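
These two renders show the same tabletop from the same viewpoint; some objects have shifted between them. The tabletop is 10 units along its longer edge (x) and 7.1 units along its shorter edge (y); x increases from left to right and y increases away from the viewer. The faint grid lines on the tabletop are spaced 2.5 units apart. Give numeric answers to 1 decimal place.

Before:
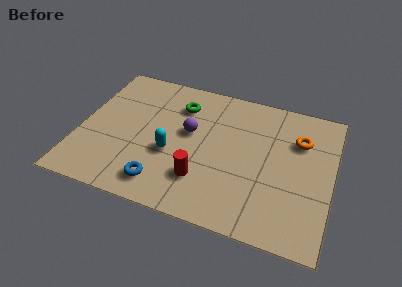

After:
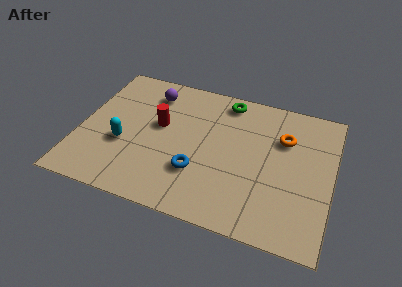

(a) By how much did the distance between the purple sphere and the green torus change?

+1.6

Before: roughly 1.4 units apart; after: 3.0. That's 1.6 units further apart.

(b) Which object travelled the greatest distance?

the red cylinder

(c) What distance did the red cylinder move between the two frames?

2.9

The red cylinder was near (5.0, 1.9) before and (3.1, 4.1) after, so it travelled √(1.9² + 2.2²) ≈ 2.9 units.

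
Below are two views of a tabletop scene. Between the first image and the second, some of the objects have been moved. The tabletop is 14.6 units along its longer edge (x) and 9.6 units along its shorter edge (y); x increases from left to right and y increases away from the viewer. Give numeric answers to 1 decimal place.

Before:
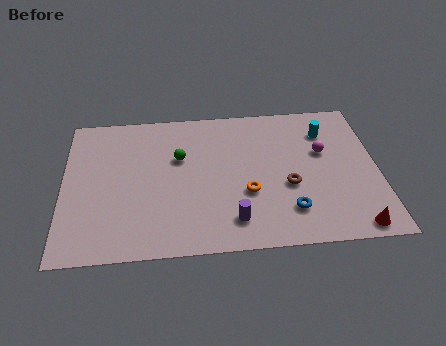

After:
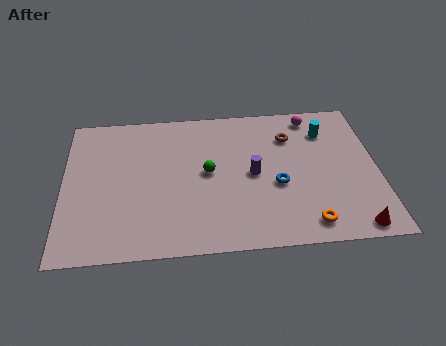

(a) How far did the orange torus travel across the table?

3.5

The orange torus moved from about (8.5, 3.5) to (11.2, 1.3), a distance of √(2.7² + 2.2²) ≈ 3.5.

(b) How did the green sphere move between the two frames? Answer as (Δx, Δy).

(1.3, -1.1)

The green sphere started near (5.4, 6.1) and ended near (6.7, 5.0).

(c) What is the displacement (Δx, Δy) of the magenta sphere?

(-0.4, 2.5)

The magenta sphere started near (12.1, 5.9) and ended near (11.7, 8.4).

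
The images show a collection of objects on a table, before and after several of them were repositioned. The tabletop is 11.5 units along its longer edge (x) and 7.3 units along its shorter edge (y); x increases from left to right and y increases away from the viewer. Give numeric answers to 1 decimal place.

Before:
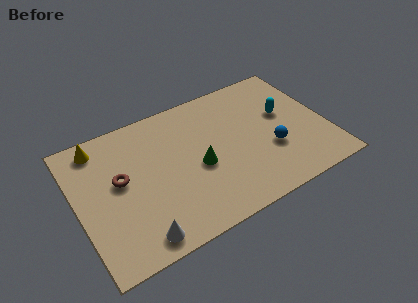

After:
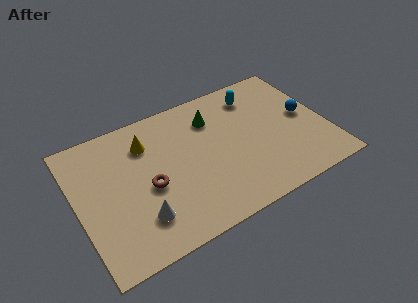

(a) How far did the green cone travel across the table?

2.5

The green cone was near (5.5, 3.2) before and (6.5, 5.5) after, so it travelled √(1.0² + 2.3²) ≈ 2.5 units.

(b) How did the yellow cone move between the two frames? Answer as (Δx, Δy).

(2.1, -0.8)

The yellow cone started near (1.3, 6.3) and ended near (3.4, 5.5).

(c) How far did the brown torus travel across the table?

1.5

The brown torus moved from about (2.0, 4.1) to (3.2, 3.2), a distance of √(1.2² + 0.9²) ≈ 1.5.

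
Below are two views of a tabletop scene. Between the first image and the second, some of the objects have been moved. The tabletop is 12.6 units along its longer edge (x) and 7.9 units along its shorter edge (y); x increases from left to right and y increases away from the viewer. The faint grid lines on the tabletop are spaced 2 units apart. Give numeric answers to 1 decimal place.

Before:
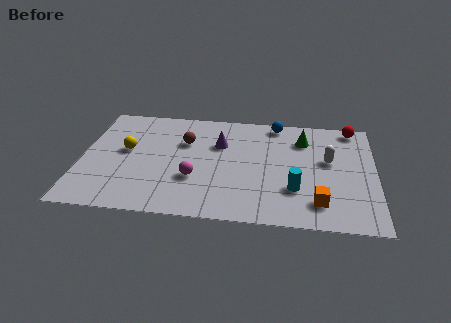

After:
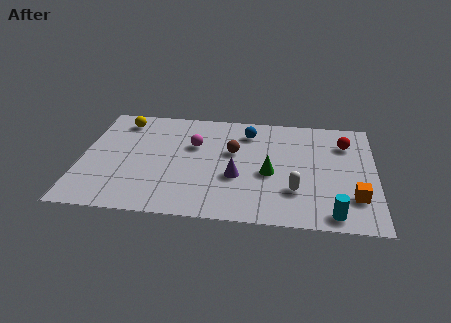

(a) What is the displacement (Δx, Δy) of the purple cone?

(0.8, -2.3)

The purple cone was at about (5.9, 5.3) and moved to about (6.7, 3.0).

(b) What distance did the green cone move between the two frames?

3.0

The green cone moved from about (9.5, 6.0) to (8.1, 3.4), a distance of √(1.4² + 2.6²) ≈ 3.0.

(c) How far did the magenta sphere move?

2.4

The magenta sphere moved from about (4.9, 2.7) to (4.8, 5.1), a distance of √(0.1² + 2.4²) ≈ 2.4.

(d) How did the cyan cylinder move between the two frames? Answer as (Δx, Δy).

(1.6, -1.5)

The cyan cylinder started near (9.2, 2.4) and ended near (10.8, 0.9).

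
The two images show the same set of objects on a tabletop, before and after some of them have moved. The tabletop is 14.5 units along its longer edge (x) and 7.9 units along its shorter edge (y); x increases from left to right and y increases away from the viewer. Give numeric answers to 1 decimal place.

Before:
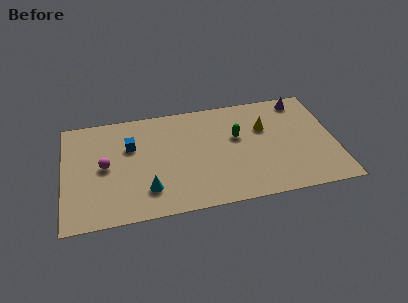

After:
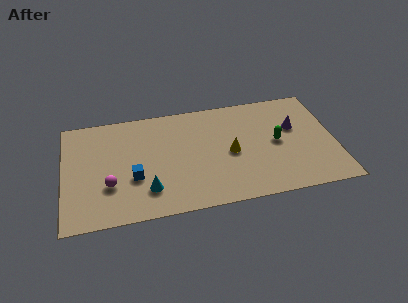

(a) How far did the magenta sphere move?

1.4

From (2.2, 4.0) to (2.4, 2.6), the magenta sphere covered √(0.2² + 1.4²) ≈ 1.4 units.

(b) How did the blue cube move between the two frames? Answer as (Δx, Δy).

(0.1, -2.3)

The blue cube started near (3.6, 5.2) and ended near (3.7, 2.9).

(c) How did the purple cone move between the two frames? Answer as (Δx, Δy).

(-0.5, -2.0)

From the two frames, the purple cone sits at roughly (12.9, 6.9) before and (12.4, 4.9) after.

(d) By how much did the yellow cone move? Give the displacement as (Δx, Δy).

(-1.9, -1.5)

From the two frames, the yellow cone sits at roughly (10.8, 5.2) before and (8.9, 3.7) after.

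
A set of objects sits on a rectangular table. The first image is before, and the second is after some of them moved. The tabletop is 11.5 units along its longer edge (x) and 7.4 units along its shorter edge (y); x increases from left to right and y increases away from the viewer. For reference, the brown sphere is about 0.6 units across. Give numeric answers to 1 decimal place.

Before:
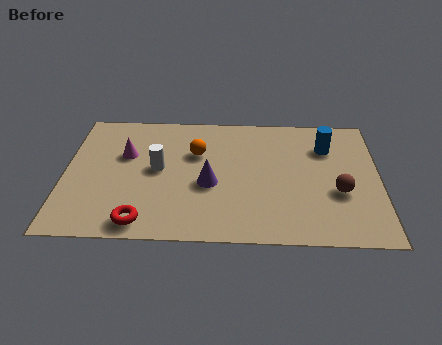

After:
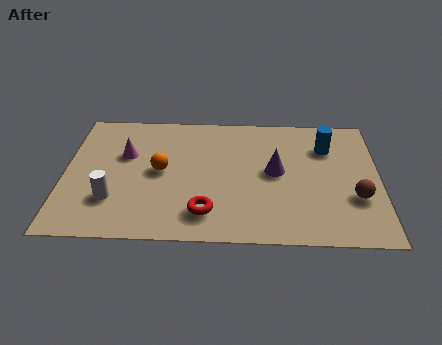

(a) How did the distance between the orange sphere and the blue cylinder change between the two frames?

+1.5

They were about 4.8 units apart before and 6.3 after — 1.5 units further apart.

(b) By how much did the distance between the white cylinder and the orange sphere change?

+0.7

Before: roughly 1.7 units apart; after: 2.4. That's 0.7 units further apart.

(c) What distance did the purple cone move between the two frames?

2.5

The purple cone was near (5.3, 3.1) before and (7.7, 3.9) after, so it travelled √(2.4² + 0.8²) ≈ 2.5 units.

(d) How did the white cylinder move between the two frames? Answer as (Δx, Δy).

(-1.6, -1.8)

From the two frames, the white cylinder sits at roughly (3.4, 3.9) before and (1.8, 2.1) after.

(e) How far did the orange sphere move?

1.7

The orange sphere was near (4.8, 4.9) before and (3.5, 3.8) after, so it travelled √(1.3² + 1.1²) ≈ 1.7 units.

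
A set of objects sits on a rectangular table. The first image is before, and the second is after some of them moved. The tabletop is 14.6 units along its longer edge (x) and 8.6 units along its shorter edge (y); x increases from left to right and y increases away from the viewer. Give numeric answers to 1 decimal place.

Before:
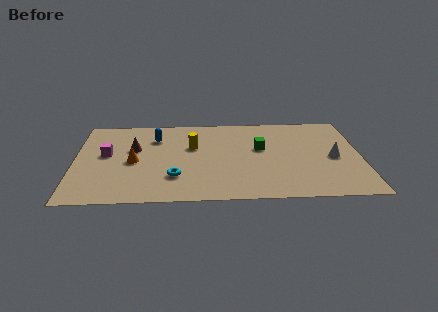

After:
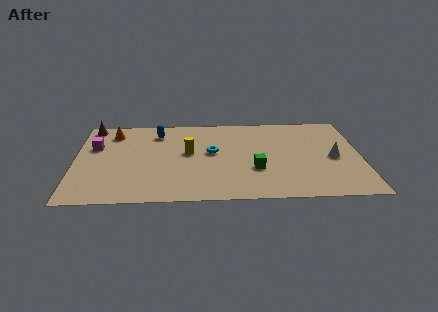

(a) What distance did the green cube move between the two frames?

2.1

The green cube was near (9.5, 5.1) before and (9.2, 3.0) after, so it travelled √(0.3² + 2.1²) ≈ 2.1 units.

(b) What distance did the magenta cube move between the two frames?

1.0

From (1.6, 4.8) to (1.0, 5.6), the magenta cube covered √(0.6² + 0.8²) ≈ 1.0 units.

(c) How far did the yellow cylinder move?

0.6

The yellow cylinder moved from about (6.0, 5.4) to (5.8, 4.8), a distance of √(0.2² + 0.6²) ≈ 0.6.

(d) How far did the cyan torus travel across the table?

3.1

The cyan torus was near (5.1, 2.4) before and (7.0, 4.8) after, so it travelled √(1.9² + 2.4²) ≈ 3.1 units.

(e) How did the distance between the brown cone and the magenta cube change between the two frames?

+0.6

Before: roughly 1.5 units apart; after: 2.1. That's 0.6 units further apart.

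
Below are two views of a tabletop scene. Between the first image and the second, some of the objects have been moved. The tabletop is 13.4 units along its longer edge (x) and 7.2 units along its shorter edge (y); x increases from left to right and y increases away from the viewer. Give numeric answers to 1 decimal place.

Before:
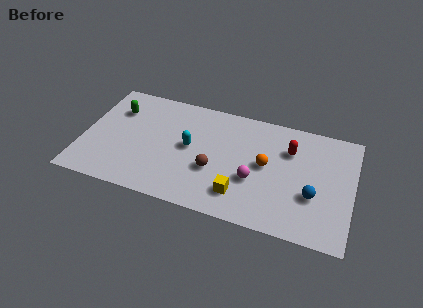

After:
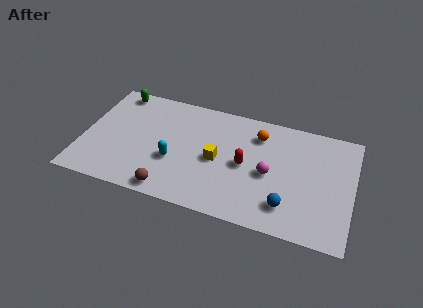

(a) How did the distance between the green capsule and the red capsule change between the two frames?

-1.4

They were about 8.7 units apart before and 7.3 after — 1.4 units closer together.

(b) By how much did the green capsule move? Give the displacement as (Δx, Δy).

(-0.1, 1.2)

From the two frames, the green capsule sits at roughly (1.5, 5.2) before and (1.4, 6.4) after.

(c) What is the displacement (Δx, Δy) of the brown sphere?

(-2.0, -1.9)

From the two frames, the brown sphere sits at roughly (6.6, 2.7) before and (4.6, 0.8) after.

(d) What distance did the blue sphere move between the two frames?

1.6

From (11.5, 2.6) to (10.3, 1.6), the blue sphere covered √(1.2² + 1.0²) ≈ 1.6 units.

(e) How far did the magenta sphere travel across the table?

0.9

The magenta sphere moved from about (8.6, 2.7) to (9.3, 3.3), a distance of √(0.7² + 0.6²) ≈ 0.9.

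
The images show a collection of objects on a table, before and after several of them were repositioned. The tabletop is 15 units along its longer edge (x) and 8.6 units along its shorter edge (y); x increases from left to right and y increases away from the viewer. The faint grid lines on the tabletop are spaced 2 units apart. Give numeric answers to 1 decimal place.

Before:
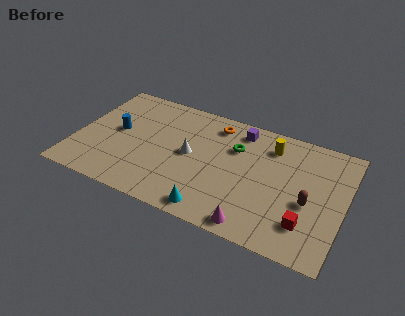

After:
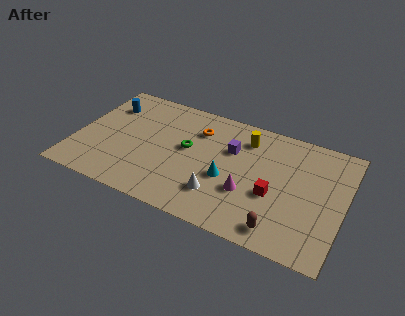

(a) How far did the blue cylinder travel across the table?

2.0

The blue cylinder moved from about (2.2, 4.6) to (1.4, 6.4), a distance of √(0.8² + 1.8²) ≈ 2.0.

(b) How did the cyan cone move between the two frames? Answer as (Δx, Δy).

(0.5, 2.5)

The cyan cone was at about (8.1, 1.0) and moved to about (8.6, 3.5).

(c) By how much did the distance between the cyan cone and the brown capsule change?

-1.7

They were about 5.6 units apart before and 3.9 after — 1.7 units closer together.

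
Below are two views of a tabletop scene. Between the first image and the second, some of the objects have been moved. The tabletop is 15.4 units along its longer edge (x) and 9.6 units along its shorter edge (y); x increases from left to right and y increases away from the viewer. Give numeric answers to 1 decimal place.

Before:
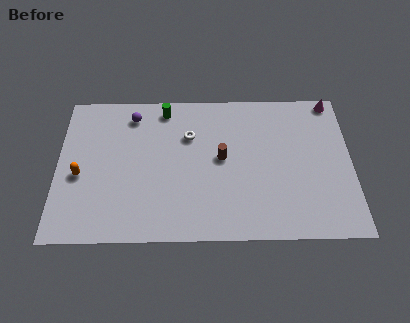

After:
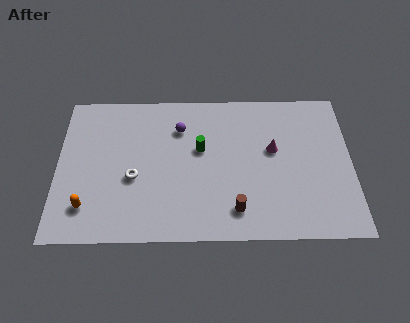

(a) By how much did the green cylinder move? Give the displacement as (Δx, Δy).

(1.9, -2.7)

From the two frames, the green cylinder sits at roughly (5.6, 8.4) before and (7.5, 5.7) after.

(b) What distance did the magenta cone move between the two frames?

4.5

The magenta cone was near (14.5, 8.8) before and (11.3, 5.6) after, so it travelled √(3.2² + 3.2²) ≈ 4.5 units.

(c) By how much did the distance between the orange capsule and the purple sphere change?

+2.2

The distance was about 4.7 in the first image and 6.9 in the second, so they moved 2.2 units further apart.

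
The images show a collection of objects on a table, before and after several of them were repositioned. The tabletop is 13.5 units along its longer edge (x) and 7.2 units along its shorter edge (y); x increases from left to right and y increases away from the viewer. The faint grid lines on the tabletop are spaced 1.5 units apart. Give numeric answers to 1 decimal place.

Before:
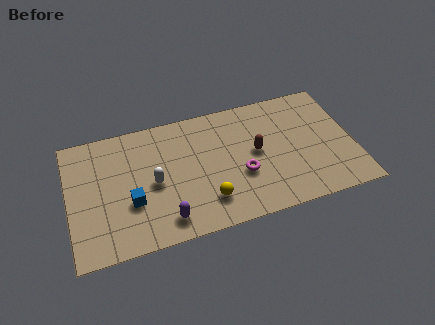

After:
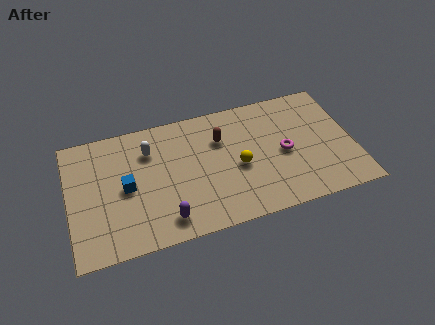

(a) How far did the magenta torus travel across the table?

2.2

The magenta torus was near (8.1, 2.7) before and (10.2, 3.4) after, so it travelled √(2.1² + 0.7²) ≈ 2.2 units.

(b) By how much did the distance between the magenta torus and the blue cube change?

+2.3

Before: roughly 5.2 units apart; after: 7.5. That's 2.3 units further apart.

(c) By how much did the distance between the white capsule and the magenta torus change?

+2.4

Before: roughly 4.2 units apart; after: 6.6. That's 2.4 units further apart.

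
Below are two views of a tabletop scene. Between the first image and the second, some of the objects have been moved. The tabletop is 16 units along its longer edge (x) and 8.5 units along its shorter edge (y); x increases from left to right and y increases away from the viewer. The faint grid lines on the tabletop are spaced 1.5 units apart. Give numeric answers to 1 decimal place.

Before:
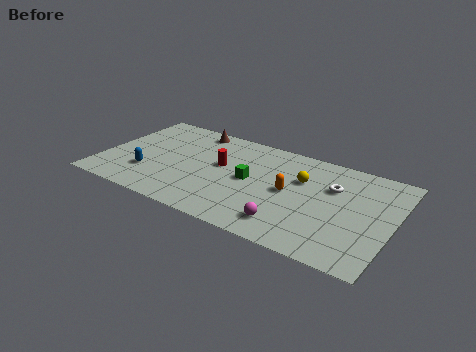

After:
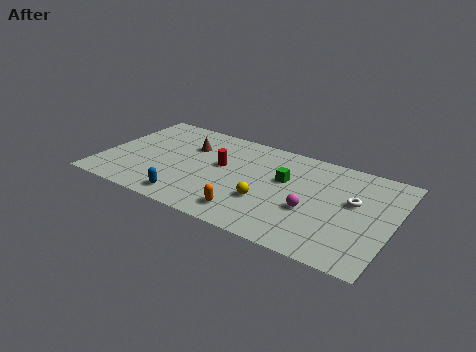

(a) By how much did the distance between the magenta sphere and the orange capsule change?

+1.0

The distance was about 2.7 in the first image and 3.7 in the second, so they moved 1.0 units further apart.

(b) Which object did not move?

the red cylinder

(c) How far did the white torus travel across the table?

1.4

The white torus was near (12.6, 5.7) before and (13.8, 5.0) after, so it travelled √(1.2² + 0.7²) ≈ 1.4 units.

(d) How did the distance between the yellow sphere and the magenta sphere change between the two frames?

-1.6

They were about 4.0 units apart before and 2.4 after — 1.6 units closer together.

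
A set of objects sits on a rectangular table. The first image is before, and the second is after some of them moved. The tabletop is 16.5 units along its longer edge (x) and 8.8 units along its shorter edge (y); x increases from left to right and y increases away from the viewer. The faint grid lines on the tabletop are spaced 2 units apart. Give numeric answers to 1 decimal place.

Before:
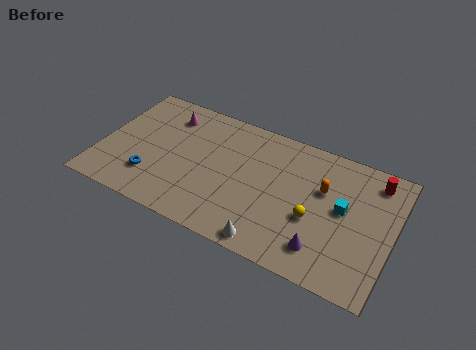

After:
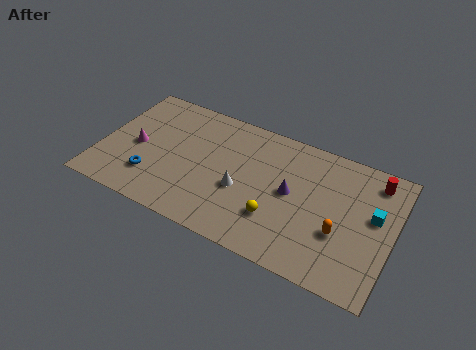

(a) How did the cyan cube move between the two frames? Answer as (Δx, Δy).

(1.7, 0.3)

The cyan cube started near (13.7, 4.8) and ended near (15.4, 5.1).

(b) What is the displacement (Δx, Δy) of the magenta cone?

(-1.4, -2.9)

From the two frames, the magenta cone sits at roughly (3.4, 7.0) before and (2.0, 4.1) after.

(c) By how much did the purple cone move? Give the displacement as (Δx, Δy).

(-2.1, 2.8)

The purple cone was at about (12.9, 1.8) and moved to about (10.8, 4.6).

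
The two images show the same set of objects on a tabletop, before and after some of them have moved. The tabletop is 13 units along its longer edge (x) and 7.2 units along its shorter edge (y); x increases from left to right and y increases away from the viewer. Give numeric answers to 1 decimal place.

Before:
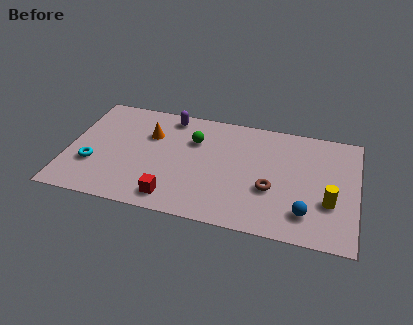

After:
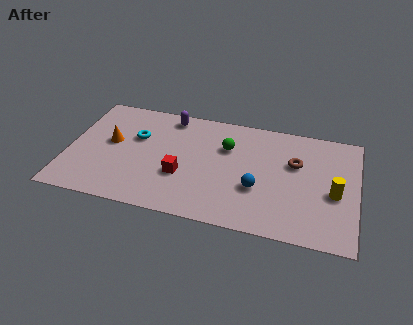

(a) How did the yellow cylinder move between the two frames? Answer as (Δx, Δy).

(0.2, 0.6)

The yellow cylinder started near (11.8, 2.5) and ended near (12.0, 3.1).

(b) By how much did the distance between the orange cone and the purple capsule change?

+1.8

The distance was about 1.6 in the first image and 3.4 in the second, so they moved 1.8 units further apart.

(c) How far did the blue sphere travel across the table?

2.4

The blue sphere moved from about (10.8, 1.6) to (8.6, 2.6), a distance of √(2.2² + 1.0²) ≈ 2.4.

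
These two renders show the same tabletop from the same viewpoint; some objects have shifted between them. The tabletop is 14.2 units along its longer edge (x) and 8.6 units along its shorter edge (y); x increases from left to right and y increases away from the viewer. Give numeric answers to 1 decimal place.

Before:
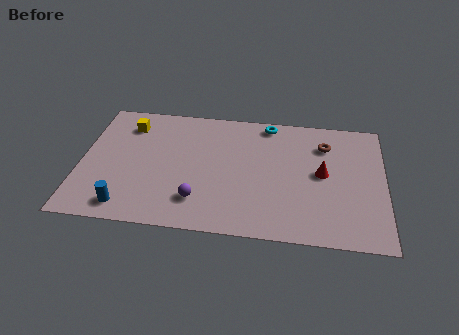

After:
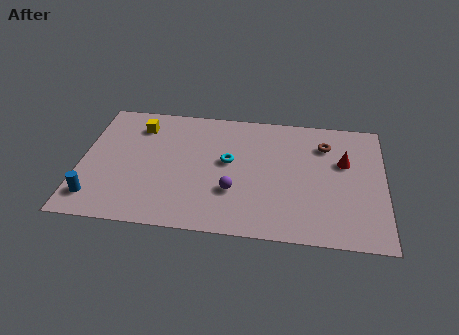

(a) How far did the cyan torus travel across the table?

3.4

The cyan torus moved from about (8.7, 7.7) to (6.9, 4.8), a distance of √(1.8² + 2.9²) ≈ 3.4.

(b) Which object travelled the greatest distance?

the cyan torus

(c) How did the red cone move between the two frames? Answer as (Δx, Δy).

(1.0, 0.9)

The red cone was at about (11.3, 4.5) and moved to about (12.3, 5.4).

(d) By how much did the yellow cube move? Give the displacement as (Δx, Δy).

(0.5, 0.0)

The yellow cube was at about (2.1, 6.8) and moved to about (2.6, 6.8).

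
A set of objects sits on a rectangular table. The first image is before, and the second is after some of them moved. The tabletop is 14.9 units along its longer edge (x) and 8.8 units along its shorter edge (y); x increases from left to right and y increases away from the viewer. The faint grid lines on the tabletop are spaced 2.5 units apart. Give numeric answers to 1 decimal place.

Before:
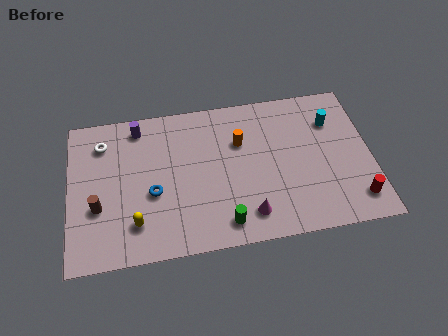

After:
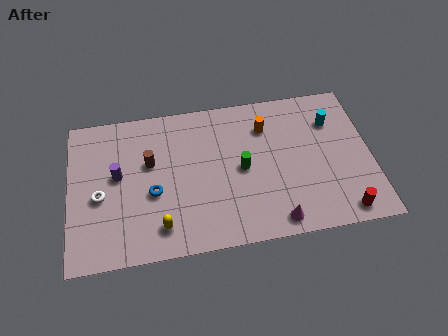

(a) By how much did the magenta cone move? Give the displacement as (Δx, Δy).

(1.3, -0.6)

The magenta cone was at about (8.7, 1.6) and moved to about (10.0, 1.0).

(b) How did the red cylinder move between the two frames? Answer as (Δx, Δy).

(-0.7, -0.6)

The red cylinder was at about (14.0, 1.6) and moved to about (13.3, 1.0).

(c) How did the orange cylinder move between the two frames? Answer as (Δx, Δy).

(1.3, 0.7)

From the two frames, the orange cylinder sits at roughly (8.5, 5.9) before and (9.8, 6.6) after.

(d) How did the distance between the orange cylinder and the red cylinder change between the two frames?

-0.4

The distance was about 7.0 in the first image and 6.6 in the second, so they moved 0.4 units closer together.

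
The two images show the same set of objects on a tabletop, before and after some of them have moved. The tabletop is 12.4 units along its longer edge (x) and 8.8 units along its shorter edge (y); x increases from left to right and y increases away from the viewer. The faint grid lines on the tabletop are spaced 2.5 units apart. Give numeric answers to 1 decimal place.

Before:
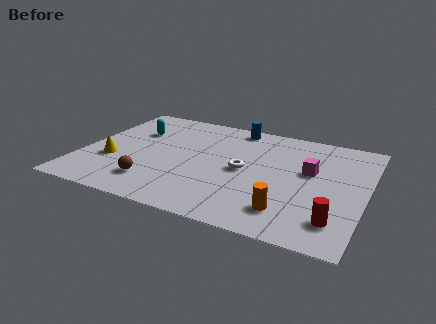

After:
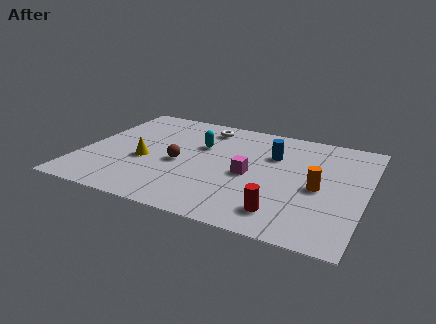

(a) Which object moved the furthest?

the white torus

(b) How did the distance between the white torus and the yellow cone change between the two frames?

-1.4

Before: roughly 5.8 units apart; after: 4.4. That's 1.4 units closer together.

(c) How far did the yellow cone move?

1.5

The yellow cone moved from about (1.4, 3.1) to (2.8, 3.6), a distance of √(1.4² + 0.5²) ≈ 1.5.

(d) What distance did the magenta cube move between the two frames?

2.8

The magenta cube was near (9.9, 5.2) before and (7.4, 4.0) after, so it travelled √(2.5² + 1.2²) ≈ 2.8 units.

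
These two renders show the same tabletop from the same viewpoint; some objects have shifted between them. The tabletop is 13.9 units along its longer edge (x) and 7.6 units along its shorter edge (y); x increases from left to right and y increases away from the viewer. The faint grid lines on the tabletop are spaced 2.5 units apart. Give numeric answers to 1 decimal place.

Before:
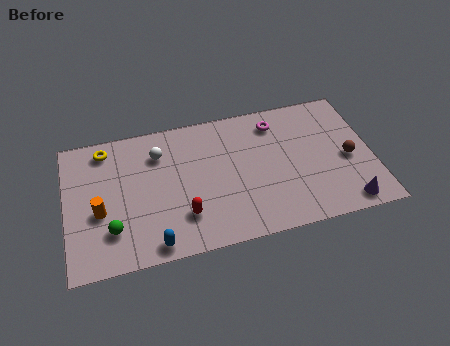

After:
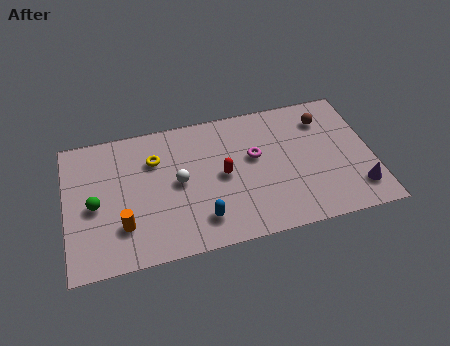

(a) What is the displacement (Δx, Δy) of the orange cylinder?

(1.0, -1.0)

The orange cylinder started near (1.5, 3.1) and ended near (2.5, 2.1).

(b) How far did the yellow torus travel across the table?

2.5

From (1.9, 6.5) to (4.1, 5.4), the yellow torus covered √(2.2² + 1.1²) ≈ 2.5 units.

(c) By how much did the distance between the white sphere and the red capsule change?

-1.8

Before: roughly 3.8 units apart; after: 2.0. That's 1.8 units closer together.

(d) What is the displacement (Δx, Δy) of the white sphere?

(0.8, -1.8)

From the two frames, the white sphere sits at roughly (4.3, 5.7) before and (5.1, 3.9) after.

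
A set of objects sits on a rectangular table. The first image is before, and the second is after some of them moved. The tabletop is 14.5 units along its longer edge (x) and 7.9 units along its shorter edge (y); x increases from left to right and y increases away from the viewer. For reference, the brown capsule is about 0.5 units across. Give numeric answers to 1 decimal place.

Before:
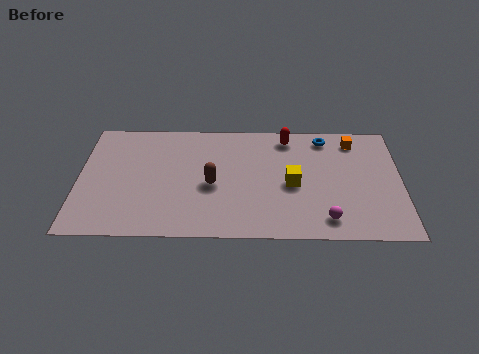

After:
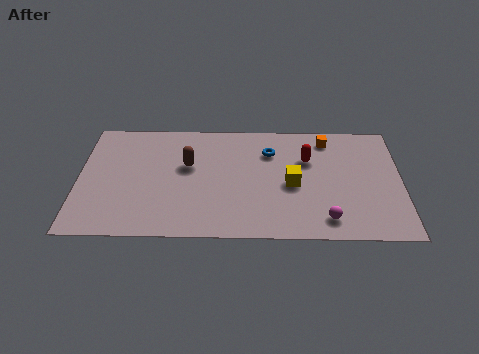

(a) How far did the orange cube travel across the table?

1.2

The orange cube was near (12.4, 6.6) before and (11.2, 6.7) after, so it travelled √(1.2² + 0.1²) ≈ 1.2 units.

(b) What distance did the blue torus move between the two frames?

2.7

The blue torus was near (11.1, 6.8) before and (8.6, 5.8) after, so it travelled √(2.5² + 1.0²) ≈ 2.7 units.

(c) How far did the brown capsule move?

1.7

From (6.0, 3.5) to (4.9, 4.8), the brown capsule covered √(1.1² + 1.3²) ≈ 1.7 units.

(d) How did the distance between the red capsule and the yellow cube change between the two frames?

-1.4

The distance was about 3.2 in the first image and 1.8 in the second, so they moved 1.4 units closer together.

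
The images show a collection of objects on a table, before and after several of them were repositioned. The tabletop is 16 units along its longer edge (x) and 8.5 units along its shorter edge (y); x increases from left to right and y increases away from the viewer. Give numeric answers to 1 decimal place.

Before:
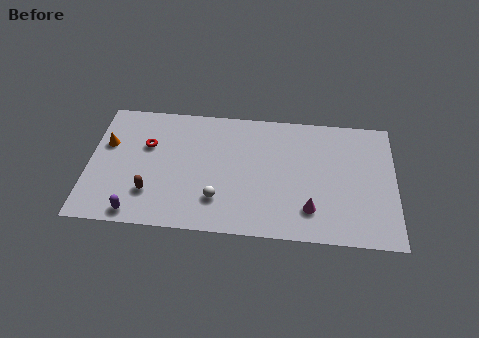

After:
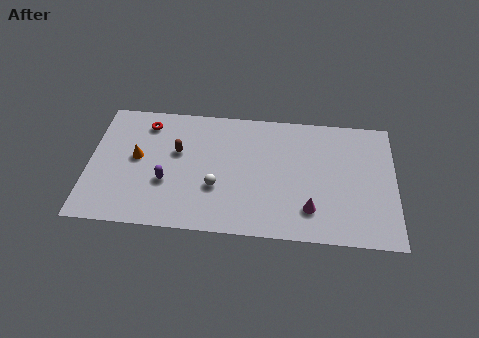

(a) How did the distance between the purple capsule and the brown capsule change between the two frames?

+0.6

The distance was about 1.6 in the first image and 2.2 in the second, so they moved 0.6 units further apart.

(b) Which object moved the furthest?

the brown capsule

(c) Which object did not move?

the magenta cone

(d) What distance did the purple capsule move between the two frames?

2.7

From (2.6, 0.9) to (4.1, 3.1), the purple capsule covered √(1.5² + 2.2²) ≈ 2.7 units.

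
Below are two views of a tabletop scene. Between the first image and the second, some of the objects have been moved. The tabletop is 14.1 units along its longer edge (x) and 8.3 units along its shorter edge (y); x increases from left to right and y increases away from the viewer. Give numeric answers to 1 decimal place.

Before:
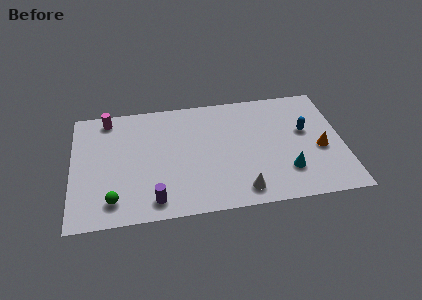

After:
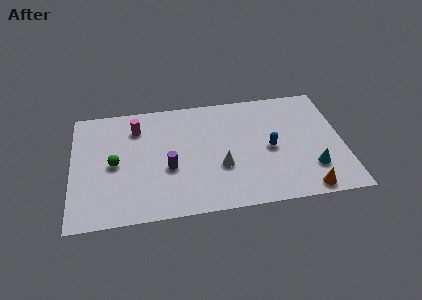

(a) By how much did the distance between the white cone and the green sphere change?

-1.0

They were about 6.6 units apart before and 5.6 after — 1.0 units closer together.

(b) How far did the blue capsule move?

2.1

The blue capsule was near (12.2, 4.9) before and (10.3, 3.9) after, so it travelled √(1.9² + 1.0²) ≈ 2.1 units.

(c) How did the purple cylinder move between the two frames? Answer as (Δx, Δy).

(0.8, 2.1)

From the two frames, the purple cylinder sits at roughly (4.2, 1.2) before and (5.0, 3.3) after.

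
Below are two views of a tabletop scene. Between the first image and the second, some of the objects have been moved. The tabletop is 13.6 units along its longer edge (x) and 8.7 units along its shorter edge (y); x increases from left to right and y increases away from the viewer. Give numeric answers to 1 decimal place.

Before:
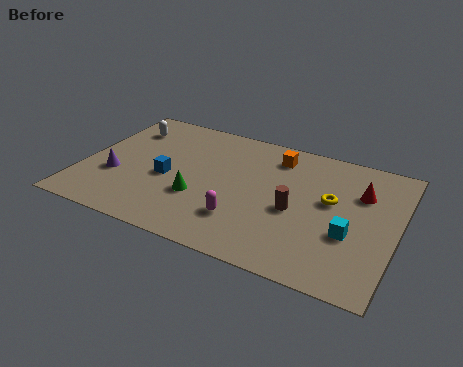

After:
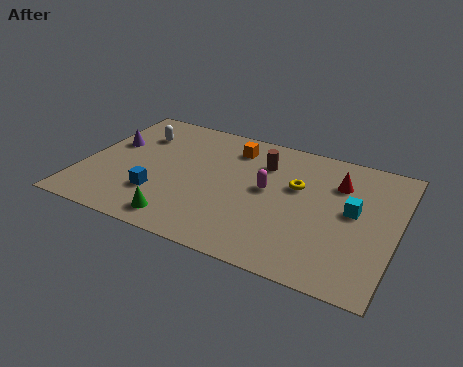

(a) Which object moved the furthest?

the brown cylinder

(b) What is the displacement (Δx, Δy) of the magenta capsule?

(0.8, 2.4)

The magenta capsule was at about (7.2, 2.3) and moved to about (8.0, 4.7).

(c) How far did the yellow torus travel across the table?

1.6

From (10.7, 5.0) to (9.2, 5.4), the yellow torus covered √(1.5² + 0.4²) ≈ 1.6 units.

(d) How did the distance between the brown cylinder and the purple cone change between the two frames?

-1.1

Before: roughly 7.8 units apart; after: 6.7. That's 1.1 units closer together.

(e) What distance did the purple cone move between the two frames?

2.3

From (1.5, 3.1) to (1.0, 5.3), the purple cone covered √(0.5² + 2.2²) ≈ 2.3 units.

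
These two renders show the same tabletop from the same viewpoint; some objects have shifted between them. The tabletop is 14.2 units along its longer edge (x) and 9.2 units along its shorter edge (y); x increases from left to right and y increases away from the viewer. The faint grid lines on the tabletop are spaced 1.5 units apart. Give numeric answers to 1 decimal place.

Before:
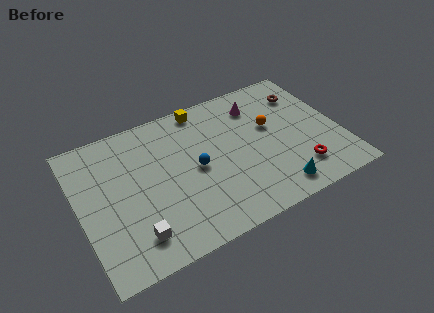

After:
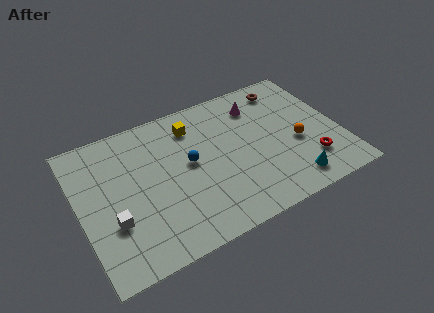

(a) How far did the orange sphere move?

2.1

From (10.6, 5.5) to (11.8, 3.8), the orange sphere covered √(1.2² + 1.7²) ≈ 2.1 units.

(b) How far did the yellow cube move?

1.2

The yellow cube was near (7.2, 8.3) before and (6.5, 7.3) after, so it travelled √(0.7² + 1.0²) ≈ 1.2 units.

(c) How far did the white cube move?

1.6

The white cube moved from about (2.6, 1.8) to (1.6, 3.1), a distance of √(1.0² + 1.3²) ≈ 1.6.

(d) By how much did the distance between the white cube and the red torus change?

+1.7

Before: roughly 9.0 units apart; after: 10.7. That's 1.7 units further apart.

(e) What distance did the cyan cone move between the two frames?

0.9

From (10.2, 1.3) to (11.1, 1.4), the cyan cone covered √(0.9² + 0.1²) ≈ 0.9 units.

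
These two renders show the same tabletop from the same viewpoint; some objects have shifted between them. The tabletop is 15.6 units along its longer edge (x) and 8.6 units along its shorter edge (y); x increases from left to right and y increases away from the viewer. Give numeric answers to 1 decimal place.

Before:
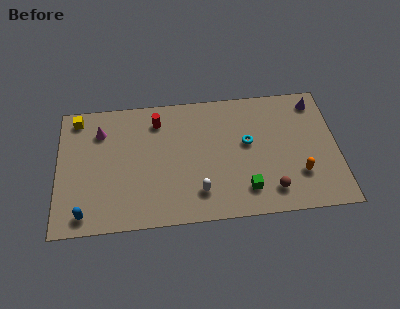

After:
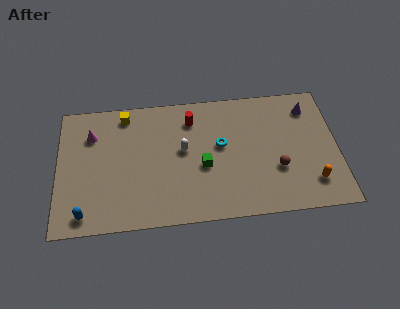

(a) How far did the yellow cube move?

2.7

The yellow cube moved from about (1.1, 7.5) to (3.8, 7.5), a distance of √(2.7² + 0.0²) ≈ 2.7.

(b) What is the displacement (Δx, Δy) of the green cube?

(-2.3, 1.8)

From the two frames, the green cube sits at roughly (10.4, 1.8) before and (8.1, 3.6) after.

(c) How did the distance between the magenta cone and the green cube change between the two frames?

-2.5

They were about 9.3 units apart before and 6.8 after — 2.5 units closer together.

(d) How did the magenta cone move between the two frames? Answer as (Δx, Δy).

(-0.5, -0.2)

The magenta cone started near (2.4, 6.5) and ended near (1.9, 6.3).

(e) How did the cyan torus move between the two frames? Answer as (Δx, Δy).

(-1.5, 0.0)

The cyan torus started near (10.6, 4.9) and ended near (9.1, 4.9).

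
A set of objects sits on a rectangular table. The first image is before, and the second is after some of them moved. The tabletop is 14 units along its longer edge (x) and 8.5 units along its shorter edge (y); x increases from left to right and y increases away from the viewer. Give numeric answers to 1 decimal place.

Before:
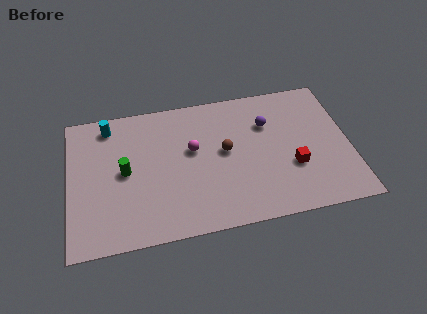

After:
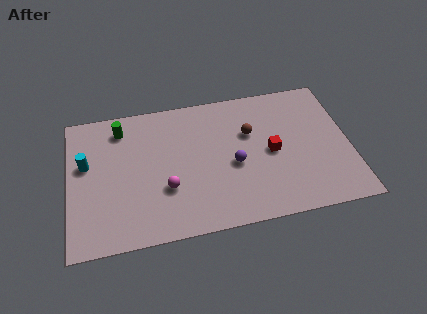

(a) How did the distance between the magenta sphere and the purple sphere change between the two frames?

-0.4

Before: roughly 3.9 units apart; after: 3.5. That's 0.4 units closer together.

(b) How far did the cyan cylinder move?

2.5

The cyan cylinder moved from about (2.1, 7.3) to (0.9, 5.1), a distance of √(1.2² + 2.2²) ≈ 2.5.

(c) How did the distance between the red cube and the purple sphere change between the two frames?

-1.2

The distance was about 3.1 in the first image and 1.9 in the second, so they moved 1.2 units closer together.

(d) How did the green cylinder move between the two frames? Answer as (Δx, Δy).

(-0.1, 2.7)

From the two frames, the green cylinder sits at roughly (2.8, 4.3) before and (2.7, 7.0) after.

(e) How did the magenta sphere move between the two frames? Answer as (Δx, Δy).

(-1.4, -2.1)

From the two frames, the magenta sphere sits at roughly (6.2, 5.0) before and (4.8, 2.9) after.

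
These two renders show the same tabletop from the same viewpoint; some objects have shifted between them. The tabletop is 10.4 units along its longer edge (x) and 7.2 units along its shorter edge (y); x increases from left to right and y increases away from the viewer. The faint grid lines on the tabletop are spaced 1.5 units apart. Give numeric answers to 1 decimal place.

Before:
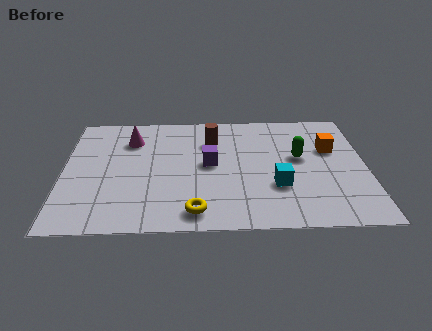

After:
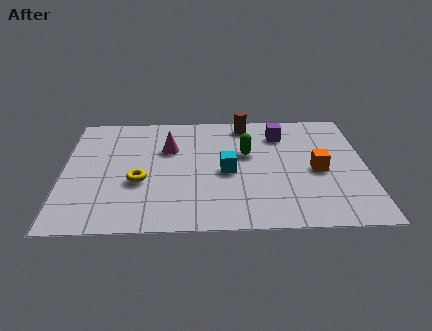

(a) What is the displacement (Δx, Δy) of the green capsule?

(-1.8, 0.3)

The green capsule was at about (8.1, 4.1) and moved to about (6.3, 4.4).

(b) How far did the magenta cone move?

1.4

The magenta cone moved from about (2.3, 5.4) to (3.6, 4.8), a distance of √(1.3² + 0.6²) ≈ 1.4.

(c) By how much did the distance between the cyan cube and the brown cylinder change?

-0.5

The distance was about 3.6 in the first image and 3.1 in the second, so they moved 0.5 units closer together.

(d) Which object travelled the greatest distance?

the purple cube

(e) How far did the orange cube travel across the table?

1.4

The orange cube moved from about (9.2, 4.6) to (8.7, 3.3), a distance of √(0.5² + 1.3²) ≈ 1.4.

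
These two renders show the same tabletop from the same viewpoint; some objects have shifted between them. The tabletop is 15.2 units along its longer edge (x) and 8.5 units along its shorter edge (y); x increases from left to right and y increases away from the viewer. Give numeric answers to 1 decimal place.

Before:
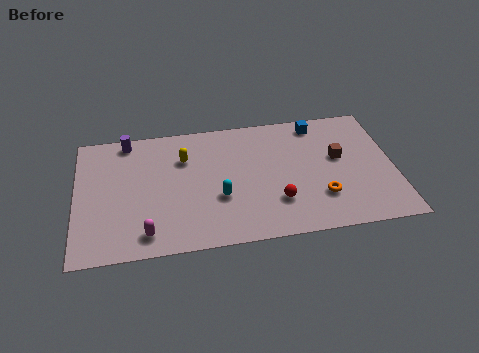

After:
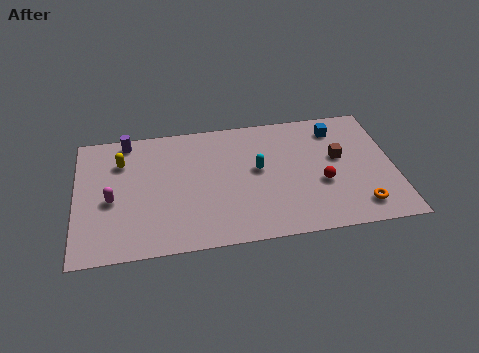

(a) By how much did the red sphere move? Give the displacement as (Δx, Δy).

(2.2, 0.9)

The red sphere was at about (9.5, 2.4) and moved to about (11.7, 3.3).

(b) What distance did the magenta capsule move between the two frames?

2.9

The magenta capsule moved from about (3.3, 1.3) to (1.7, 3.7), a distance of √(1.6² + 2.4²) ≈ 2.9.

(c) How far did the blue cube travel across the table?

1.0

From (11.7, 7.4) to (12.6, 6.9), the blue cube covered √(0.9² + 0.5²) ≈ 1.0 units.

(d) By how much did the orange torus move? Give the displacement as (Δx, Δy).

(1.8, -0.9)

From the two frames, the orange torus sits at roughly (11.6, 2.4) before and (13.4, 1.5) after.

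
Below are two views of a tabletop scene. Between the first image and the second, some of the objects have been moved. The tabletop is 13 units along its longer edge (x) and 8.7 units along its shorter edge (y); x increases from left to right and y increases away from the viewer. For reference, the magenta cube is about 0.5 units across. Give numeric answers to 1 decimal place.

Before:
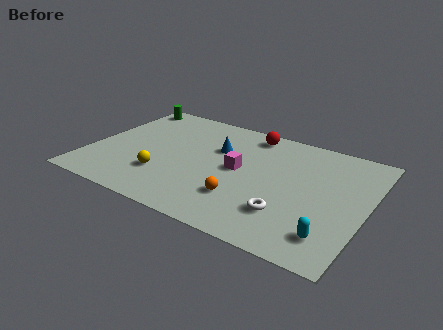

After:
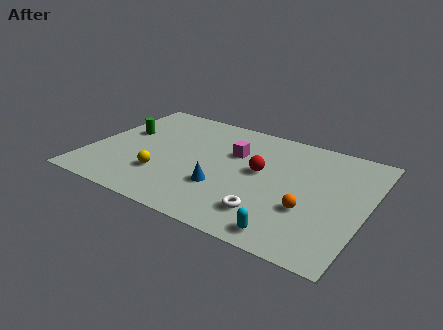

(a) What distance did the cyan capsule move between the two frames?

1.9

The cyan capsule was near (11.7, 1.7) before and (9.9, 1.0) after, so it travelled √(1.8² + 0.7²) ≈ 1.9 units.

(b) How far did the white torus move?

0.9

From (9.6, 2.3) to (8.8, 1.9), the white torus covered √(0.8² + 0.4²) ≈ 0.9 units.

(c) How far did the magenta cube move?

1.3

The magenta cube moved from about (7.0, 4.5) to (6.6, 5.7), a distance of √(0.4² + 1.2²) ≈ 1.3.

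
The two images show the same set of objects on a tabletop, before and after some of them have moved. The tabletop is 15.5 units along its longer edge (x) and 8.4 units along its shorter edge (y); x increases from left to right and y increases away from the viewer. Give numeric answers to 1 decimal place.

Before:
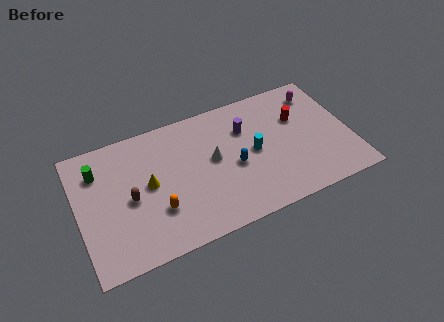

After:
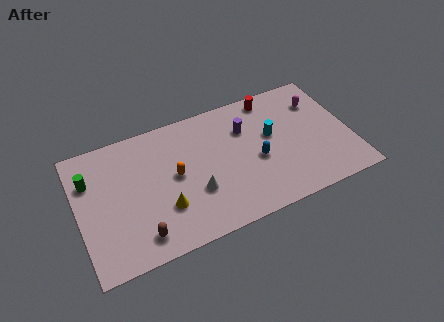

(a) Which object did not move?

the purple cylinder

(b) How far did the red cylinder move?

2.3

The red cylinder moved from about (12.7, 5.5) to (11.4, 7.4), a distance of √(1.3² + 1.9²) ≈ 2.3.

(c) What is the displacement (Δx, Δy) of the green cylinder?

(-0.5, -0.4)

The green cylinder was at about (1.3, 6.3) and moved to about (0.8, 5.9).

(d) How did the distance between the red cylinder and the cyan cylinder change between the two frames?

-0.5

The distance was about 3.0 in the first image and 2.5 in the second, so they moved 0.5 units closer together.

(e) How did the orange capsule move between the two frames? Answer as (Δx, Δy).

(1.2, 1.8)

From the two frames, the orange capsule sits at roughly (4.3, 2.6) before and (5.5, 4.4) after.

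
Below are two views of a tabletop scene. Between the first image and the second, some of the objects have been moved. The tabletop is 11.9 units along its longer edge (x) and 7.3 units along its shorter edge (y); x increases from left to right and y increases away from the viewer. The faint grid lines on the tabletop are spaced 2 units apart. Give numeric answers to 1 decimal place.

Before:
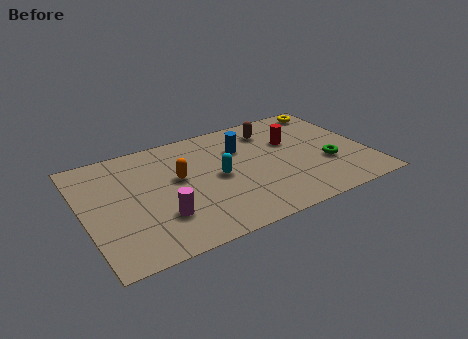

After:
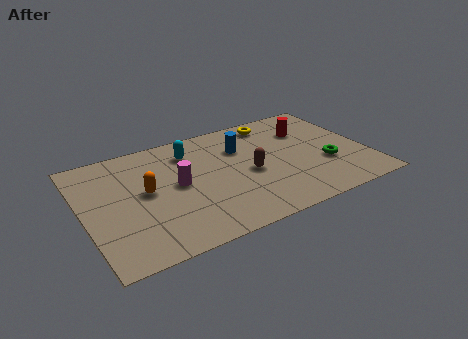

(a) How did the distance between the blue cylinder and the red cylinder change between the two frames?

+0.8

The distance was about 2.1 in the first image and 2.9 in the second, so they moved 0.8 units further apart.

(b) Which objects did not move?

the blue cylinder and the green torus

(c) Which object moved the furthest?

the brown capsule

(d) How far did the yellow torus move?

2.5

The yellow torus moved from about (10.9, 6.4) to (8.4, 6.3), a distance of √(2.5² + 0.1²) ≈ 2.5.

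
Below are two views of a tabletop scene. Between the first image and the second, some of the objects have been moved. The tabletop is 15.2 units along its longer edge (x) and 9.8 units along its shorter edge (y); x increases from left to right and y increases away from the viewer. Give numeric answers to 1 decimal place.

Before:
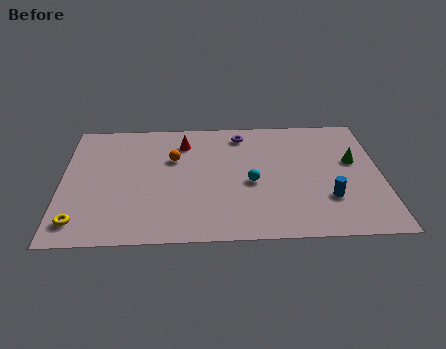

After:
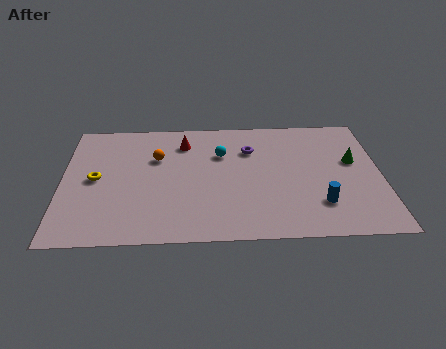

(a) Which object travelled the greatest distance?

the yellow torus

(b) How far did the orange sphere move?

0.8

The orange sphere was near (5.3, 6.4) before and (4.5, 6.5) after, so it travelled √(0.8² + 0.1²) ≈ 0.8 units.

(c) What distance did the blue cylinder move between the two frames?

0.6

The blue cylinder was near (12.6, 2.9) before and (12.2, 2.5) after, so it travelled √(0.4² + 0.4²) ≈ 0.6 units.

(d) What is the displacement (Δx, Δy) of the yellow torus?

(0.7, 3.3)

The yellow torus started near (0.9, 1.6) and ended near (1.6, 4.9).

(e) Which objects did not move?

the green cone and the red cone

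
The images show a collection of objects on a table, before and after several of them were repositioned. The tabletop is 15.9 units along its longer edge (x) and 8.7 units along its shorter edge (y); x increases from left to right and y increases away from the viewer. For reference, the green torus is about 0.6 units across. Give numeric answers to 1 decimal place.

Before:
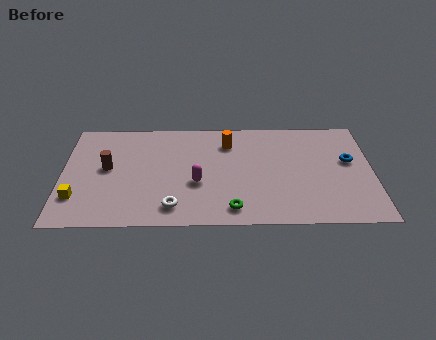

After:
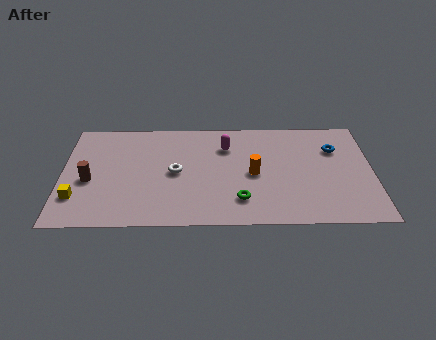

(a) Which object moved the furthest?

the magenta capsule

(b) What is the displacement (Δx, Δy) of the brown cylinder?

(-0.9, -1.0)

From the two frames, the brown cylinder sits at roughly (2.3, 4.7) before and (1.4, 3.7) after.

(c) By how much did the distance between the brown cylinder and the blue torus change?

+0.4

Before: roughly 12.4 units apart; after: 12.8. That's 0.4 units further apart.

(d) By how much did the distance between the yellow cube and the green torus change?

+0.3

The distance was about 8.0 in the first image and 8.3 in the second, so they moved 0.3 units further apart.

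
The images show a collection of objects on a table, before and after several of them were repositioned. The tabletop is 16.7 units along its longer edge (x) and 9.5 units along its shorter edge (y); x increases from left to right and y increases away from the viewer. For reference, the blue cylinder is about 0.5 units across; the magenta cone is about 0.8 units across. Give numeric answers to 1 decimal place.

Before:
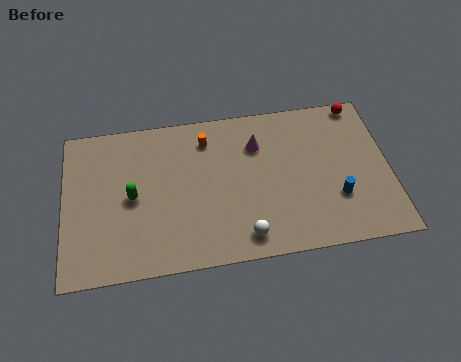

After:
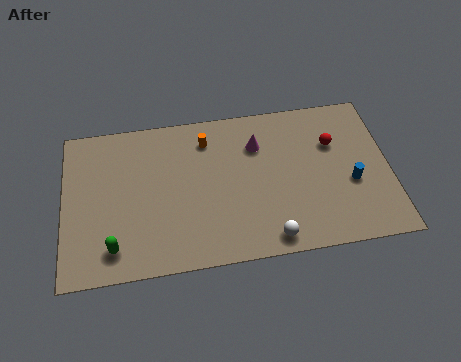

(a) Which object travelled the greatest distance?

the green capsule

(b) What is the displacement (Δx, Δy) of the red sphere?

(-1.5, -2.3)

The red sphere started near (15.4, 8.7) and ended near (13.9, 6.4).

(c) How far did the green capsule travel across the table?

3.1

The green capsule moved from about (3.5, 4.6) to (2.5, 1.7), a distance of √(1.0² + 2.9²) ≈ 3.1.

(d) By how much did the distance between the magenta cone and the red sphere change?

-1.8

The distance was about 5.7 in the first image and 3.9 in the second, so they moved 1.8 units closer together.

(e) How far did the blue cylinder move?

1.1

The blue cylinder moved from about (13.9, 3.0) to (14.7, 3.8), a distance of √(0.8² + 0.8²) ≈ 1.1.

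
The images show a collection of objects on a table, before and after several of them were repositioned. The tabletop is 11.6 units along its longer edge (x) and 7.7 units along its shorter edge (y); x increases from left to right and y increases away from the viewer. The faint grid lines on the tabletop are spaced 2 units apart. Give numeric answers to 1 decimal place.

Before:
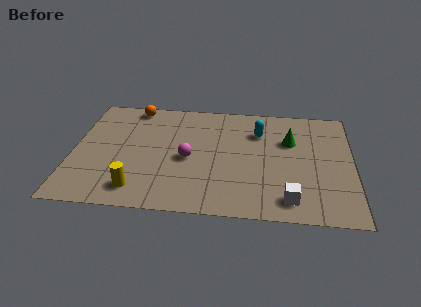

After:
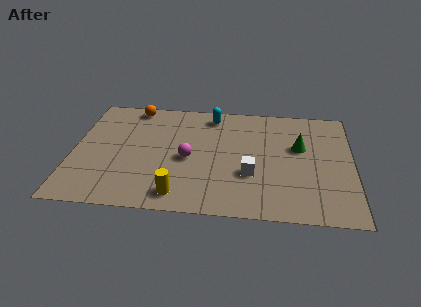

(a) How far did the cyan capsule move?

2.2

From (7.7, 5.6) to (5.7, 6.6), the cyan capsule covered √(2.0² + 1.0²) ≈ 2.2 units.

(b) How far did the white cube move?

2.2

The white cube moved from about (9.0, 1.2) to (7.4, 2.7), a distance of √(1.6² + 1.5²) ≈ 2.2.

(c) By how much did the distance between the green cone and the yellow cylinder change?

-1.2

They were about 7.3 units apart before and 6.1 after — 1.2 units closer together.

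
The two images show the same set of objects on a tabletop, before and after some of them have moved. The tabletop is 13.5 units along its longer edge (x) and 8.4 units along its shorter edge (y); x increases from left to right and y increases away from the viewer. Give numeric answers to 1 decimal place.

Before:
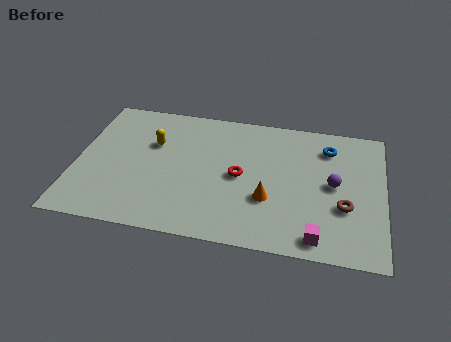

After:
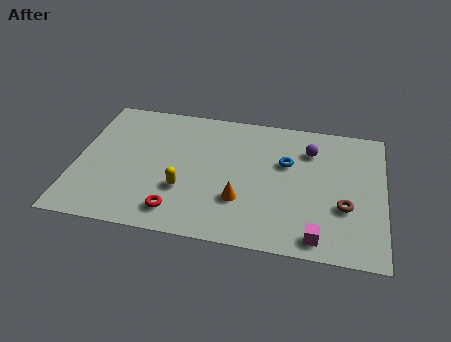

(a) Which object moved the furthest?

the red torus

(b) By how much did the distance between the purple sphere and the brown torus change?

+2.3

The distance was about 1.4 in the first image and 3.7 in the second, so they moved 2.3 units further apart.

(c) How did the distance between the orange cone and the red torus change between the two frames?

+1.2

The distance was about 1.8 in the first image and 3.0 in the second, so they moved 1.2 units further apart.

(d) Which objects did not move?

the magenta cube and the brown torus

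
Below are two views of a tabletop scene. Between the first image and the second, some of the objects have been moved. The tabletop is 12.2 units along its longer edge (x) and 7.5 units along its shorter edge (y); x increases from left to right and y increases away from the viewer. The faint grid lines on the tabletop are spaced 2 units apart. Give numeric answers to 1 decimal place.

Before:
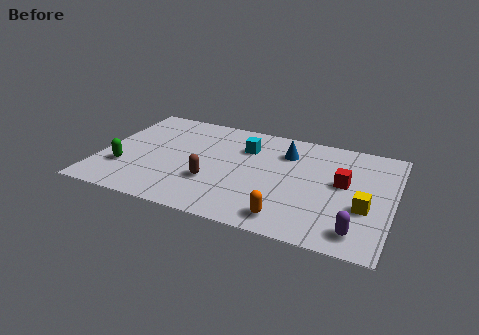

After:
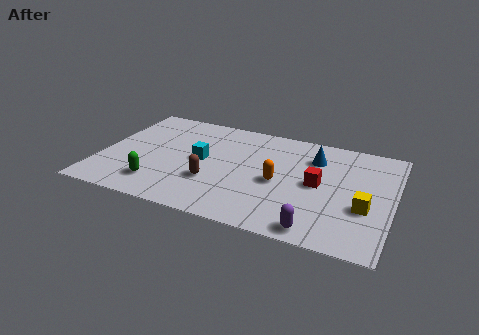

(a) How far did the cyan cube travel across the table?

2.3

The cyan cube moved from about (5.9, 5.4) to (4.2, 3.9), a distance of √(1.7² + 1.5²) ≈ 2.3.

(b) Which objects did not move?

the yellow cube and the brown capsule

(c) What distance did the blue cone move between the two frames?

1.2

From (7.6, 5.6) to (8.8, 5.6), the blue cone covered √(1.2² + 0.0²) ≈ 1.2 units.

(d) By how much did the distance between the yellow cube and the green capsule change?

-1.4

Before: roughly 10.0 units apart; after: 8.6. That's 1.4 units closer together.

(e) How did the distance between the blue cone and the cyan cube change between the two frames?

+3.2

They were about 1.7 units apart before and 4.9 after — 3.2 units further apart.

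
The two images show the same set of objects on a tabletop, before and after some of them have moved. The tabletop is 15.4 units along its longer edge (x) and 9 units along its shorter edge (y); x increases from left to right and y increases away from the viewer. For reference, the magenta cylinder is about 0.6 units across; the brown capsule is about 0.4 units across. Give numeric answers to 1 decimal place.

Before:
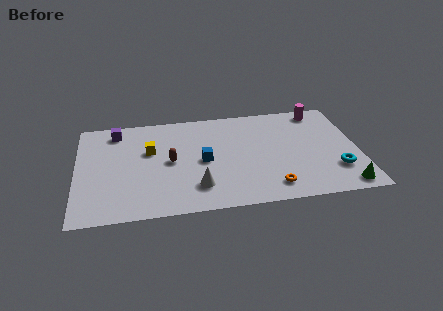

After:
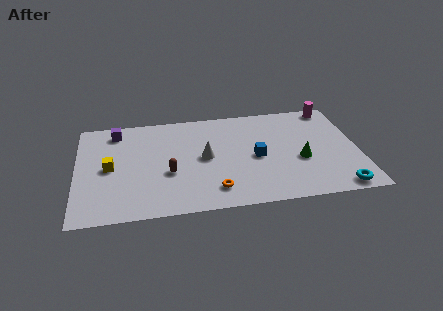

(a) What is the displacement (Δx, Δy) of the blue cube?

(2.9, -0.1)

The blue cube started near (6.9, 4.3) and ended near (9.8, 4.2).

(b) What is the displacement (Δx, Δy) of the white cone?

(0.5, 2.5)

From the two frames, the white cone sits at roughly (6.5, 2.1) before and (7.0, 4.6) after.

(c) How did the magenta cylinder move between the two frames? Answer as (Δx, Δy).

(0.7, 0.2)

From the two frames, the magenta cylinder sits at roughly (13.5, 7.9) before and (14.2, 8.1) after.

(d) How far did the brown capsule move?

1.0

From (5.1, 4.5) to (5.0, 3.5), the brown capsule covered √(0.1² + 1.0²) ≈ 1.0 units.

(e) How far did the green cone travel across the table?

3.4

The green cone was near (14.4, 1.0) before and (12.2, 3.6) after, so it travelled √(2.2² + 2.6²) ≈ 3.4 units.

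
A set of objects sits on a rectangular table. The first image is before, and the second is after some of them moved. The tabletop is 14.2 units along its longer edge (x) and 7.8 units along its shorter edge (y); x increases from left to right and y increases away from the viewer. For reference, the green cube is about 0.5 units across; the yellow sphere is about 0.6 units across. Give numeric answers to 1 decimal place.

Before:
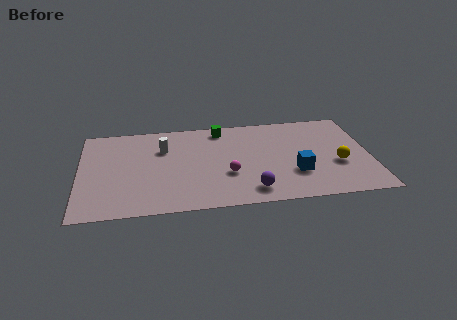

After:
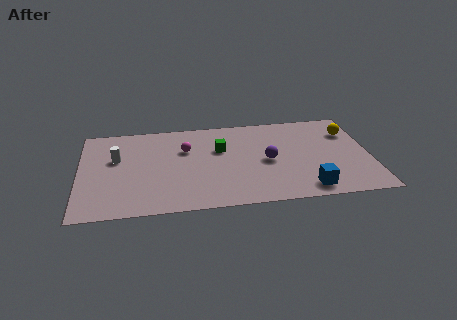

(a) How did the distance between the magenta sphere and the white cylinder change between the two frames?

-0.6

Before: roughly 4.0 units apart; after: 3.4. That's 0.6 units closer together.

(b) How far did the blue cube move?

1.5

From (10.5, 2.5) to (11.0, 1.1), the blue cube covered √(0.5² + 1.4²) ≈ 1.5 units.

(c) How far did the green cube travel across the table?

1.8

The green cube moved from about (7.0, 6.8) to (6.9, 5.0), a distance of √(0.1² + 1.8²) ≈ 1.8.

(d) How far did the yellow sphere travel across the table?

2.8

The yellow sphere was near (12.6, 3.0) before and (13.3, 5.7) after, so it travelled √(0.7² + 2.7²) ≈ 2.8 units.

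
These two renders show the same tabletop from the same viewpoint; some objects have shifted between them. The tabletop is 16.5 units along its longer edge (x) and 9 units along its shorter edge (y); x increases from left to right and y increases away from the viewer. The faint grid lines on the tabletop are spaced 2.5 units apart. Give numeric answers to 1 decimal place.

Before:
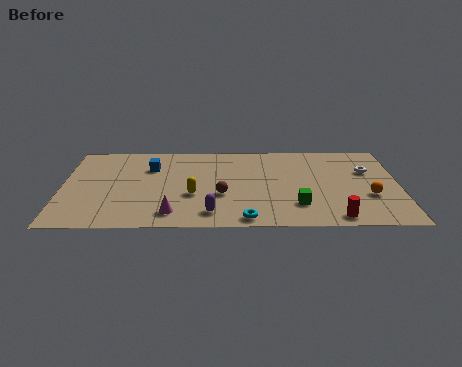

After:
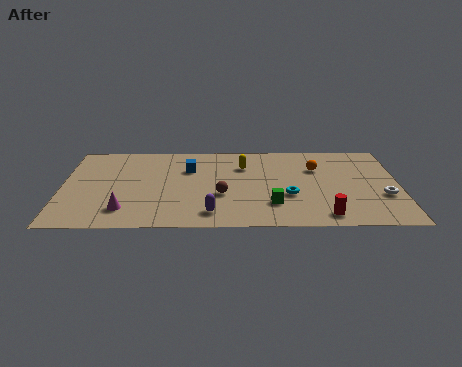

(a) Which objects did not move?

the purple capsule and the brown sphere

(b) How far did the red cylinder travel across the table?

0.5

The red cylinder moved from about (13.3, 1.0) to (12.8, 1.2), a distance of √(0.5² + 0.2²) ≈ 0.5.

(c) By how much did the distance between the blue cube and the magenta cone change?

+0.3

They were about 5.0 units apart before and 5.3 after — 0.3 units further apart.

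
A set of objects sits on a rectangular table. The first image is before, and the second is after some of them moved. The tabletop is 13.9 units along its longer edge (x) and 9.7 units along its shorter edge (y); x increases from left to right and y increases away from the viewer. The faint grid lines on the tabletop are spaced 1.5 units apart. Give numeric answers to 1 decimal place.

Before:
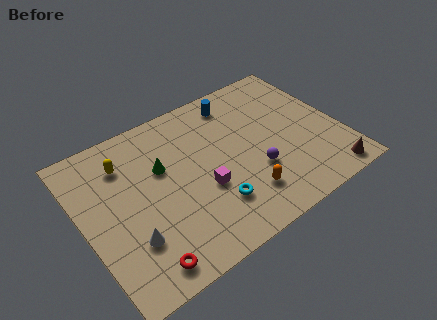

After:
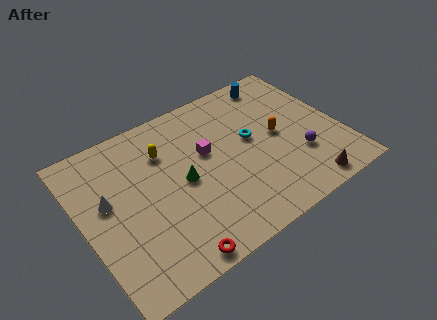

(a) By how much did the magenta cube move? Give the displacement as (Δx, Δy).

(0.6, 2.1)

From the two frames, the magenta cube sits at roughly (6.2, 3.7) before and (6.8, 5.8) after.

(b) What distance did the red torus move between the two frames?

1.6

From (2.4, 1.2) to (3.9, 0.8), the red torus covered √(1.5² + 0.4²) ≈ 1.6 units.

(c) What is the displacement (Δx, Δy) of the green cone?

(0.9, -1.4)

From the two frames, the green cone sits at roughly (4.4, 6.1) before and (5.3, 4.7) after.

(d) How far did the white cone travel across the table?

2.9

From (2.1, 2.8) to (1.4, 5.6), the white cone covered √(0.7² + 2.8²) ≈ 2.9 units.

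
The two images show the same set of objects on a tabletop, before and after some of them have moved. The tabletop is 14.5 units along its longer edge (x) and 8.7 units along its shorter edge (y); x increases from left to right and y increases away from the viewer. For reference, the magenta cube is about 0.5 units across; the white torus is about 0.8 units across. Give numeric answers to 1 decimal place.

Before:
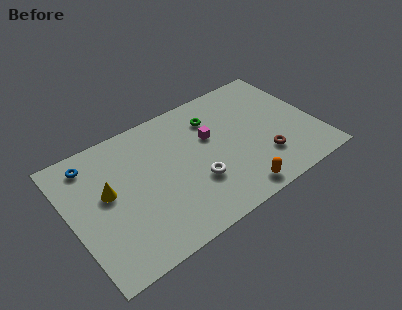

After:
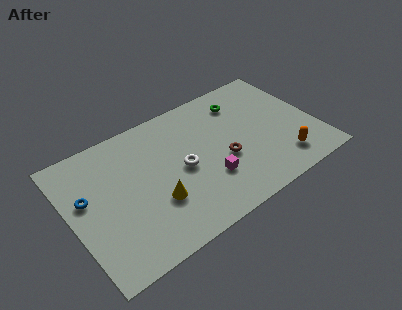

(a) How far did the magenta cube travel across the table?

2.8

The magenta cube was near (8.4, 5.4) before and (7.8, 2.7) after, so it travelled √(0.6² + 2.7²) ≈ 2.8 units.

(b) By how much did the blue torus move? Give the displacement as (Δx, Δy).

(-0.6, -2.1)

The blue torus was at about (1.6, 7.3) and moved to about (1.0, 5.2).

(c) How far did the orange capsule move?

3.1

The orange capsule moved from about (9.1, 1.0) to (12.1, 1.7), a distance of √(3.0² + 0.7²) ≈ 3.1.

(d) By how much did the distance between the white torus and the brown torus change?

-1.5

The distance was about 4.0 in the first image and 2.5 in the second, so they moved 1.5 units closer together.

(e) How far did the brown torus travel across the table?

2.5

The brown torus was near (11.1, 2.4) before and (8.9, 3.5) after, so it travelled √(2.2² + 1.1²) ≈ 2.5 units.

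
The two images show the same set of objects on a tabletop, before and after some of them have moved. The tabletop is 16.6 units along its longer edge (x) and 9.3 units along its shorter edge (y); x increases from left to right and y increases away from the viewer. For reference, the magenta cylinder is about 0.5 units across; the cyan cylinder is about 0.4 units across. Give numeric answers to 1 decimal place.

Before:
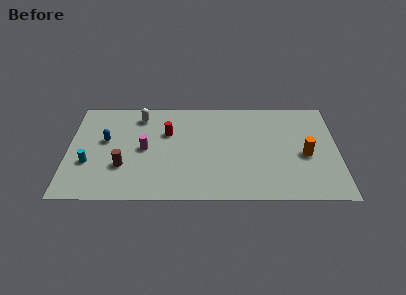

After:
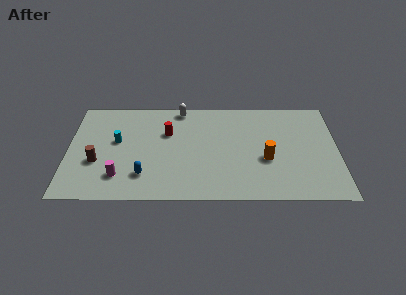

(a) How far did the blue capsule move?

4.0

The blue capsule moved from about (2.3, 5.4) to (4.7, 2.2), a distance of √(2.4² + 3.2²) ≈ 4.0.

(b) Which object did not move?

the red cylinder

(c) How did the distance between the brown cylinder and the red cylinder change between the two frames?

+1.0

They were about 4.1 units apart before and 5.1 after — 1.0 units further apart.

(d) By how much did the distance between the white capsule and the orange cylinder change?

-3.7

The distance was about 10.8 in the first image and 7.1 in the second, so they moved 3.7 units closer together.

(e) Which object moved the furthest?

the blue capsule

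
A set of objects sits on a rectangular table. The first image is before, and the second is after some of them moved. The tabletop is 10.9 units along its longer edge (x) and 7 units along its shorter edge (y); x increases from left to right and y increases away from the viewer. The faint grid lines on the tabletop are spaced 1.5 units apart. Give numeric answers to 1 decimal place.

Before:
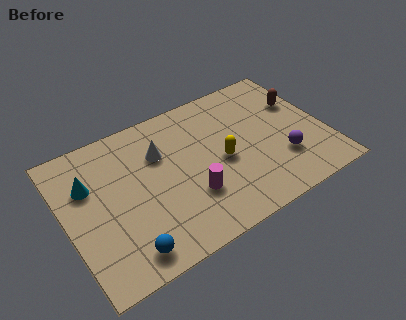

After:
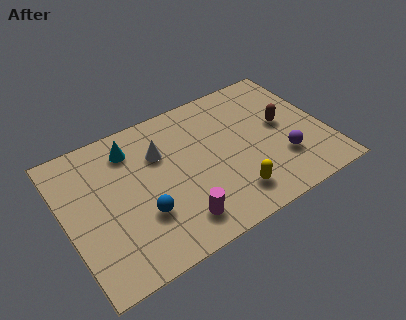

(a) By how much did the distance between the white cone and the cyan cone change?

-1.6

The distance was about 3.0 in the first image and 1.4 in the second, so they moved 1.6 units closer together.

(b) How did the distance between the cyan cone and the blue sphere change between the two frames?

-0.5

The distance was about 3.8 in the first image and 3.3 in the second, so they moved 0.5 units closer together.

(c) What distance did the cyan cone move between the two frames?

2.1

From (1.1, 4.7) to (3.0, 5.6), the cyan cone covered √(1.9² + 0.9²) ≈ 2.1 units.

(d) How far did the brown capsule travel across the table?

1.2

The brown capsule was near (10.1, 4.6) before and (9.2, 3.8) after, so it travelled √(0.9² + 0.8²) ≈ 1.2 units.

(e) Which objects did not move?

the white cone and the purple sphere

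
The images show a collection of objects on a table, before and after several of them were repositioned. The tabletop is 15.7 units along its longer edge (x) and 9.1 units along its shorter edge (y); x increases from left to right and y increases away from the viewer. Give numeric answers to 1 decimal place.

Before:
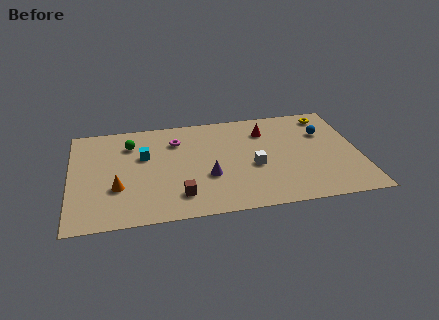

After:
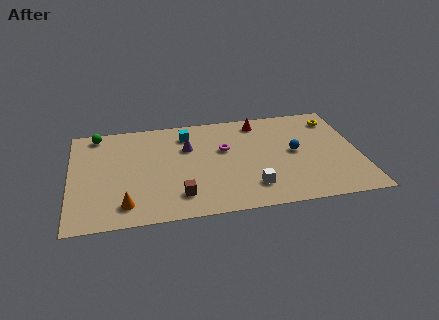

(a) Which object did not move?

the brown cube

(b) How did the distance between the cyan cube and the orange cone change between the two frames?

+3.7

The distance was about 3.0 in the first image and 6.7 in the second, so they moved 3.7 units further apart.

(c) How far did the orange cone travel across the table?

1.6

The orange cone moved from about (2.5, 3.1) to (2.9, 1.6), a distance of √(0.4² + 1.5²) ≈ 1.6.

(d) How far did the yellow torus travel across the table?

0.6

The yellow torus was near (14.2, 7.8) before and (14.6, 7.4) after, so it travelled √(0.4² + 0.4²) ≈ 0.6 units.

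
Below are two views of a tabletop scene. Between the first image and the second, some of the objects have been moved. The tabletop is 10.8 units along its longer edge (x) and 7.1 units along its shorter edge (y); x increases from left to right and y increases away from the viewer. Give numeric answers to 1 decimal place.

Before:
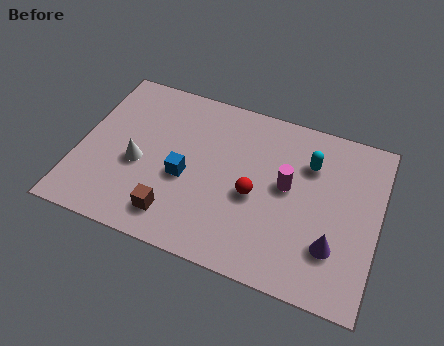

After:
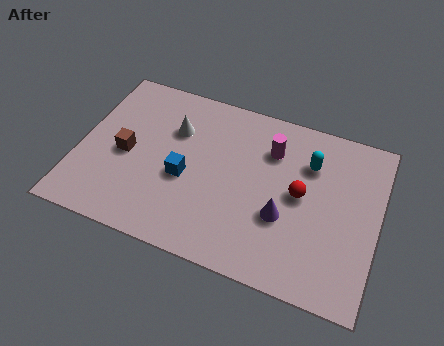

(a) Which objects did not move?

the cyan capsule and the blue cube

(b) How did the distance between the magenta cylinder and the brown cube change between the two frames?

+0.8

Before: roughly 4.6 units apart; after: 5.4. That's 0.8 units further apart.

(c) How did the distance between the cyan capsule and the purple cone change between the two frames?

-0.7

They were about 3.3 units apart before and 2.6 after — 0.7 units closer together.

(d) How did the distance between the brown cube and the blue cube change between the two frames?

+0.5

Before: roughly 1.7 units apart; after: 2.2. That's 0.5 units further apart.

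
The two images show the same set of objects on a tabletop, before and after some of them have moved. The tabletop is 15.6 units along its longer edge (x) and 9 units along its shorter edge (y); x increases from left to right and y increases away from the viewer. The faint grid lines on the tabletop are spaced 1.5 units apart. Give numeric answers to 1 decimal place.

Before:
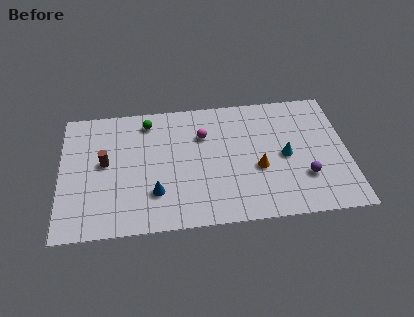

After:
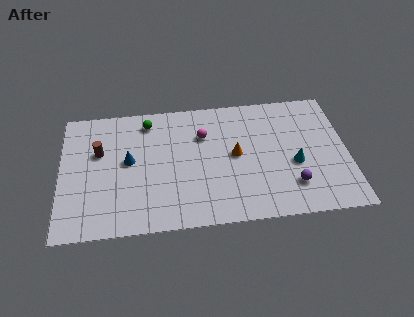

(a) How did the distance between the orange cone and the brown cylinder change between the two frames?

-0.9

They were about 8.4 units apart before and 7.5 after — 0.9 units closer together.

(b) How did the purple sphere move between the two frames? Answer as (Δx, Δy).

(-0.7, -0.5)

The purple sphere started near (13.2, 2.7) and ended near (12.5, 2.2).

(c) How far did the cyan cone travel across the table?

0.8

The cyan cone moved from about (12.2, 4.3) to (12.7, 3.7), a distance of √(0.5² + 0.6²) ≈ 0.8.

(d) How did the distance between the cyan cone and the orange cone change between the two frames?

+1.7

Before: roughly 1.7 units apart; after: 3.4. That's 1.7 units further apart.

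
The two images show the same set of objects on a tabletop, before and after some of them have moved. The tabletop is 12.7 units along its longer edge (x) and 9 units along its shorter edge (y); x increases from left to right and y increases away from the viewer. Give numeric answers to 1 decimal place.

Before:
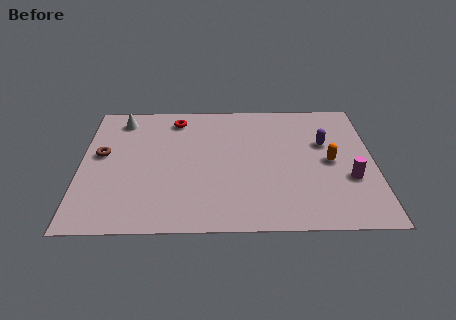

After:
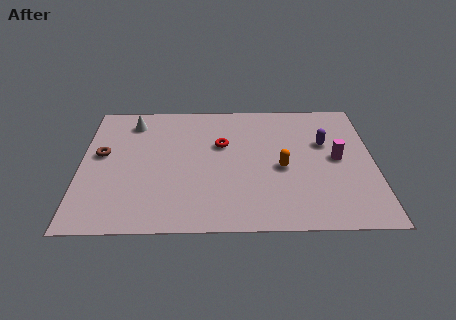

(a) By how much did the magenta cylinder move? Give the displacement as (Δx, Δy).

(-0.5, 1.4)

The magenta cylinder started near (11.6, 3.2) and ended near (11.1, 4.6).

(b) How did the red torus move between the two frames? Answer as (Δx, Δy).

(2.0, -1.9)

From the two frames, the red torus sits at roughly (4.1, 7.6) before and (6.1, 5.7) after.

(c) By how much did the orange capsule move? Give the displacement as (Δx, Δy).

(-2.1, -0.4)

The orange capsule started near (10.8, 4.4) and ended near (8.7, 4.0).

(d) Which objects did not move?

the brown torus and the purple capsule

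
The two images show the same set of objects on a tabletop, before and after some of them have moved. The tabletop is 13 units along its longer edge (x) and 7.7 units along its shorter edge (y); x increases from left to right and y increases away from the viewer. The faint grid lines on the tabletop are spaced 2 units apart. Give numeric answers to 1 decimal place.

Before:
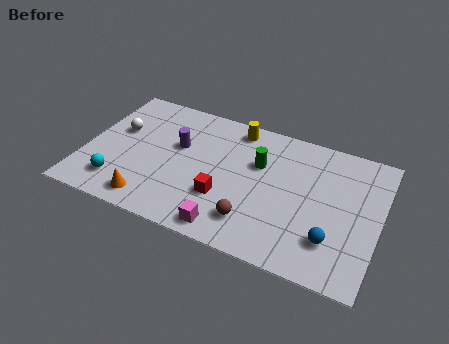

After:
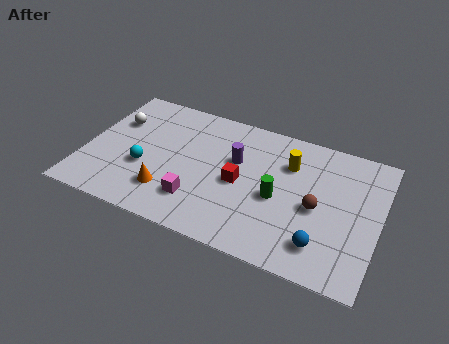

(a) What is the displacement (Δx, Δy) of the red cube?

(0.6, 1.1)

The red cube was at about (6.3, 2.5) and moved to about (6.9, 3.6).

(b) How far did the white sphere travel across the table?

0.5

The white sphere was near (1.3, 4.7) before and (1.1, 5.2) after, so it travelled √(0.2² + 0.5²) ≈ 0.5 units.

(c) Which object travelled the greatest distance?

the brown sphere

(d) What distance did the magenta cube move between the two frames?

1.8

From (6.7, 0.9) to (5.2, 1.9), the magenta cube covered √(1.5² + 1.0²) ≈ 1.8 units.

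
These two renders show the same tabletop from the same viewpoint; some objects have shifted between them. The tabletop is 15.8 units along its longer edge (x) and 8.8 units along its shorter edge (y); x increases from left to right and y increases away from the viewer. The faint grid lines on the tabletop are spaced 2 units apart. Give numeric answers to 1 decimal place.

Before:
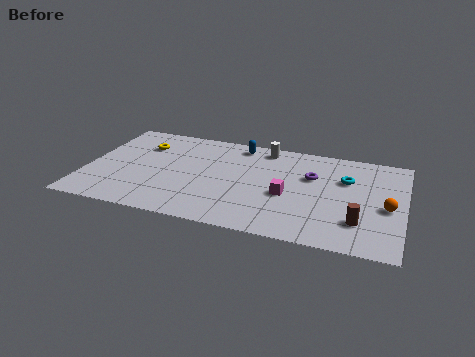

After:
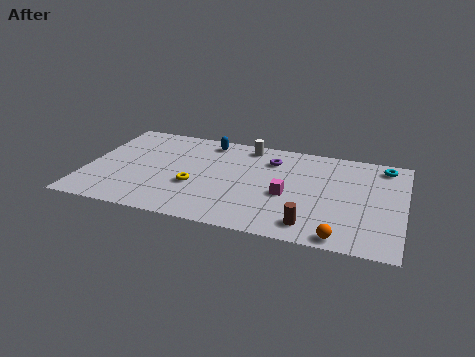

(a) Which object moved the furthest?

the yellow torus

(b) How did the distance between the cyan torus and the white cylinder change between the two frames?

+2.3

The distance was about 4.6 in the first image and 6.9 in the second, so they moved 2.3 units further apart.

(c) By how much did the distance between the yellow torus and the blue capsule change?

-0.7

They were about 5.0 units apart before and 4.3 after — 0.7 units closer together.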